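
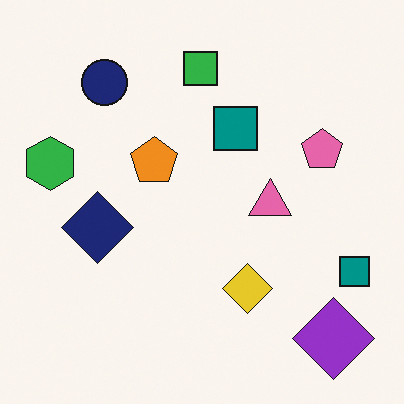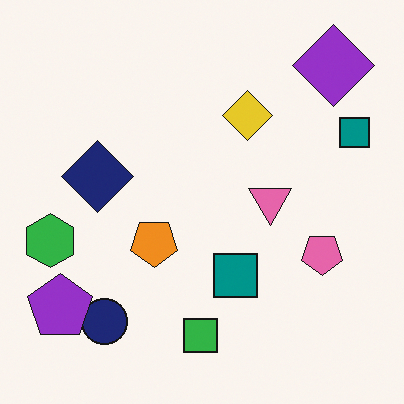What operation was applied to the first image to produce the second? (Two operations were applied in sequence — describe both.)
The transformation is: flipped vertically (top ↔ bottom), then overlaid with an additional purple pentagon.

The purple diamond is in the bottom-right of the first image and the top-right of the second — shapes on opposite sides of the horizontal midline have swapped in a mirror flip. A purple pentagon appears in the second image that is absent from the first.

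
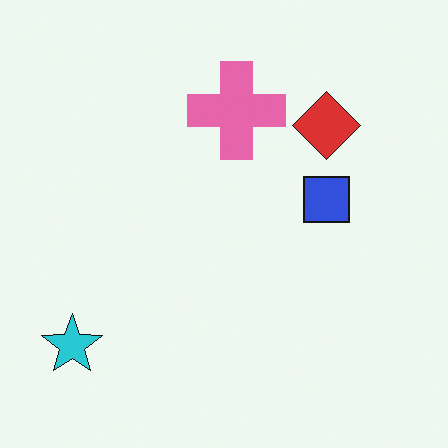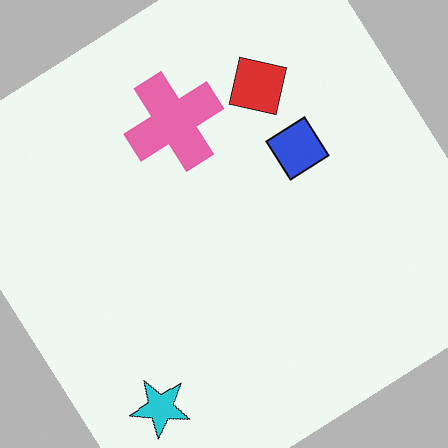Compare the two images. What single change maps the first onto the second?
This is the original image rotated counter-clockwise by a large amount — several tens of degrees.

Every shape is tilted by the same angle and the image corners show triangular fill wedges — a whole-image rotation by a non-right angle.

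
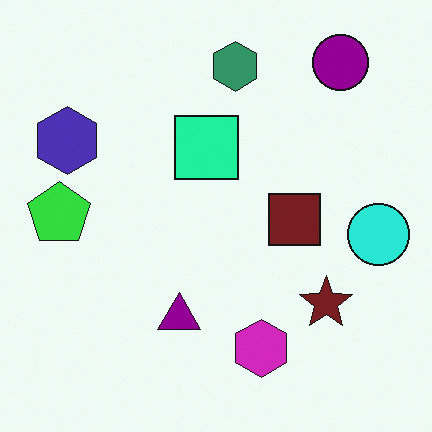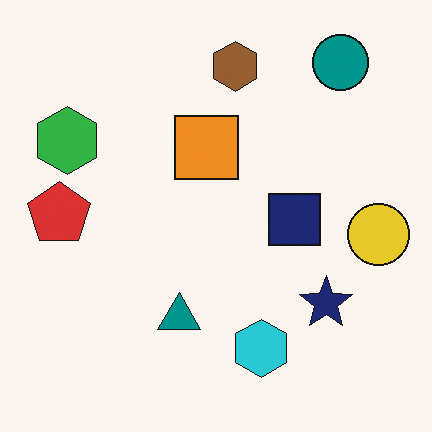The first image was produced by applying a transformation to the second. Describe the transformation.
The first image is the second hue-shifted by a moderate amount.

Every shape's color has rotated by the same amount around the hue wheel — a uniform hue shift.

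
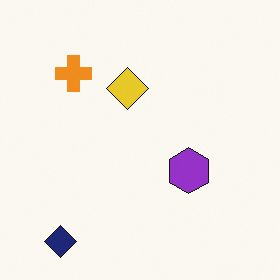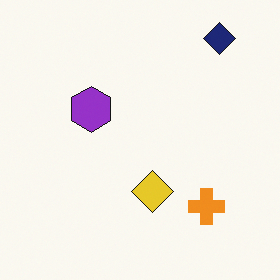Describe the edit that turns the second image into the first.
It was rotated 180°.

The navy diamond sits in the top-right of the second image and the bottom-left of the first — consistent with a whole-image 180° rotation.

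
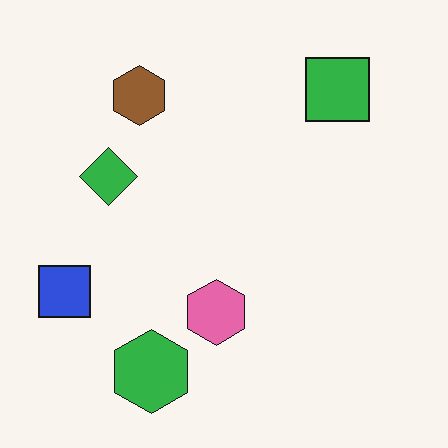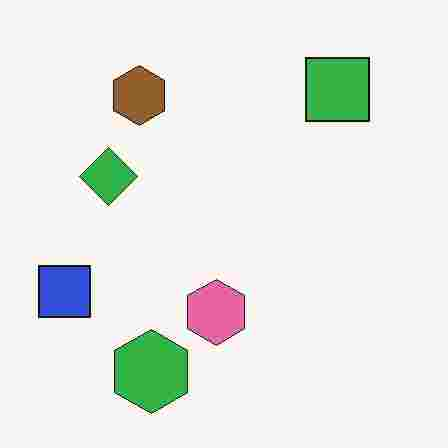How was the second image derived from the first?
This is the original image degraded with heavy JPEG compression.

Blocky 8×8 compression artifacts appear around shape edges and the flat background shows ringing — characteristic JPEG degradation.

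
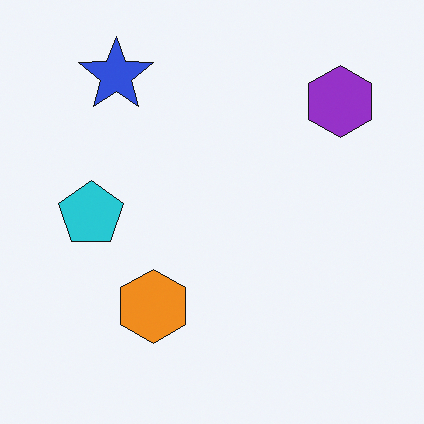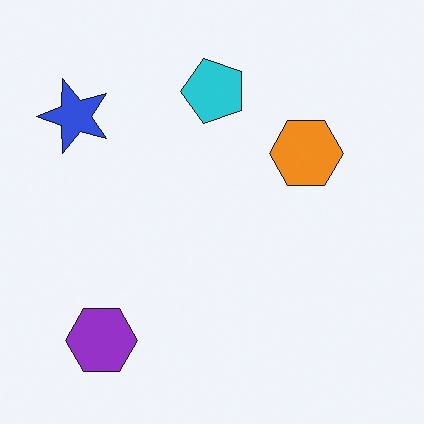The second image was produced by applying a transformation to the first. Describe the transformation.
The second image is the first transposed (reflected across the top-left ↔ bottom-right diagonal).

Shapes have swapped their row and column positions — what was in the top-right is now in the bottom-left — a diagonal reflection.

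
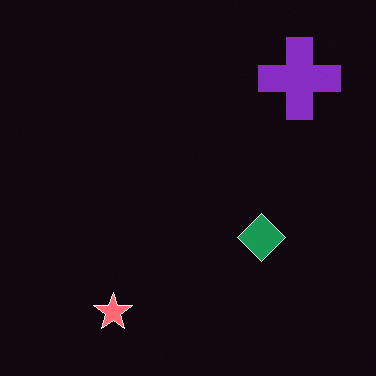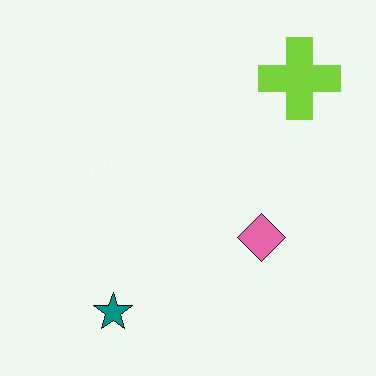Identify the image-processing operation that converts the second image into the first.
The transformation is: color-inverted (negative).

The light background has become dark and every shape's color is its complement — a photographic negative.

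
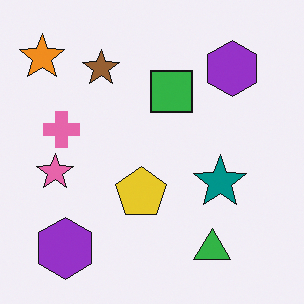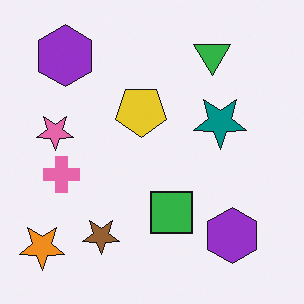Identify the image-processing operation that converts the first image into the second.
The image was flipped vertically (top ↔ bottom).

The green triangle is in the bottom-right of the first image and the top-right of the second — shapes on opposite sides of the horizontal midline have swapped in a mirror flip.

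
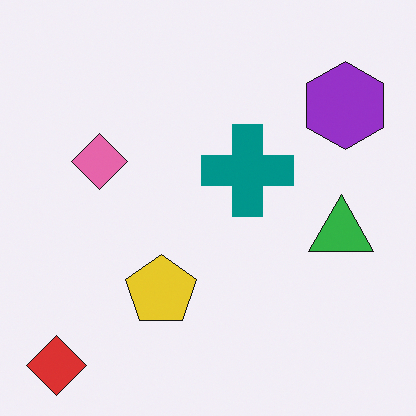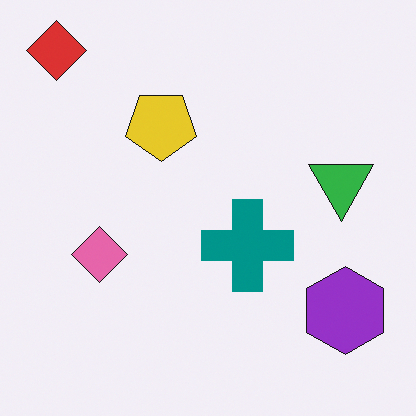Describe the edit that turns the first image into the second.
This is the original image flipped vertically (top ↔ bottom).

The red diamond is in the bottom-left of the first image and the top-left of the second — shapes on opposite sides of the horizontal midline have swapped in a mirror flip.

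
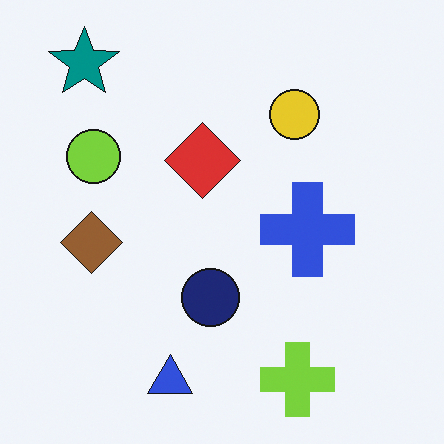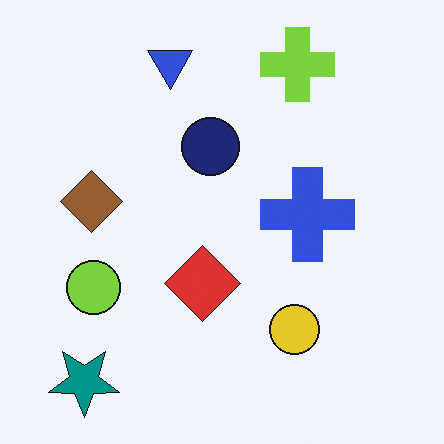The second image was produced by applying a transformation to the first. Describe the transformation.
It was flipped vertically (top ↔ bottom).

The teal star is in the top-left of the first image and the bottom-left of the second — shapes on opposite sides of the horizontal midline have swapped in a mirror flip.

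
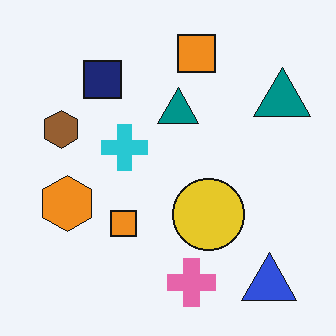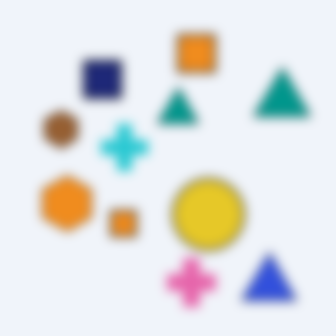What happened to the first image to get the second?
Heavily blurred.

Shape edges and outlines are uniformly softened across the whole image.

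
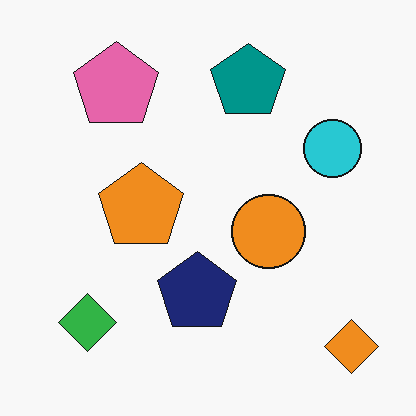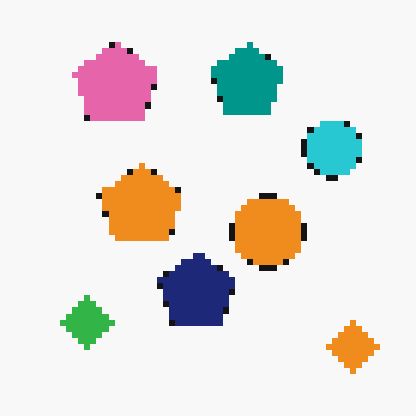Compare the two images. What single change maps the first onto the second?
The second image is the first pixelated into visible square blocks.

Shapes are reduced to large square blocks; fine edges and outlines are lost — a downscale-then-upscale (mosaic) effect.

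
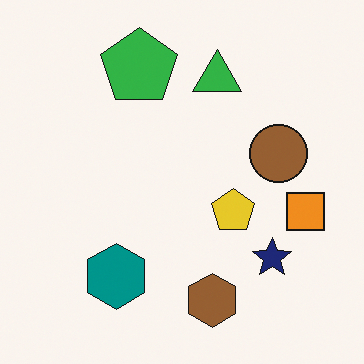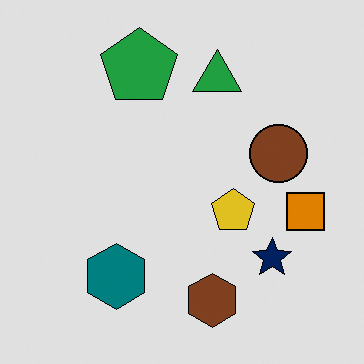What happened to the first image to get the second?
Posterized to a reduced palette.

Each flat color has snapped to a coarser quantized level — most visibly, the near-white background has dropped to a flat grey.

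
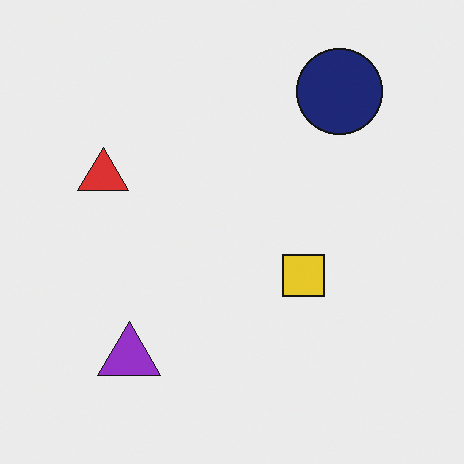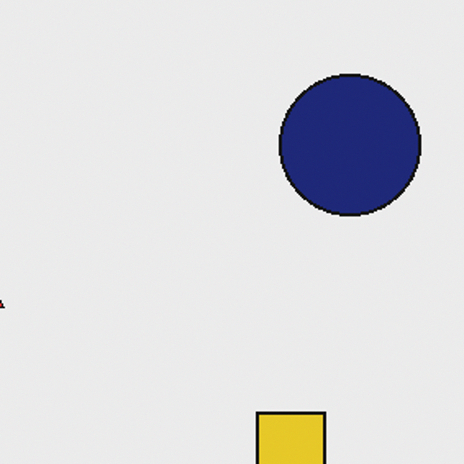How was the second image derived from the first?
The second image is the first cropped tightly and scaled back up.

The visible shapes are larger and the field of view is narrower; shapes near the original edges may be partly or wholly outside the frame — a crop-and-rescale.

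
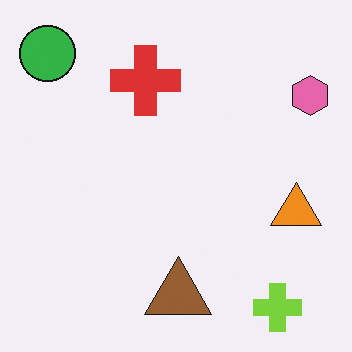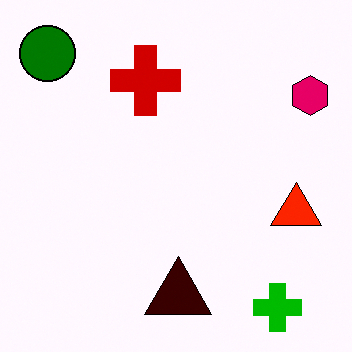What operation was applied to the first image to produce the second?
The image was given much higher contrast.

Tones are pushed away from mid-grey across the whole image — a global contrast change.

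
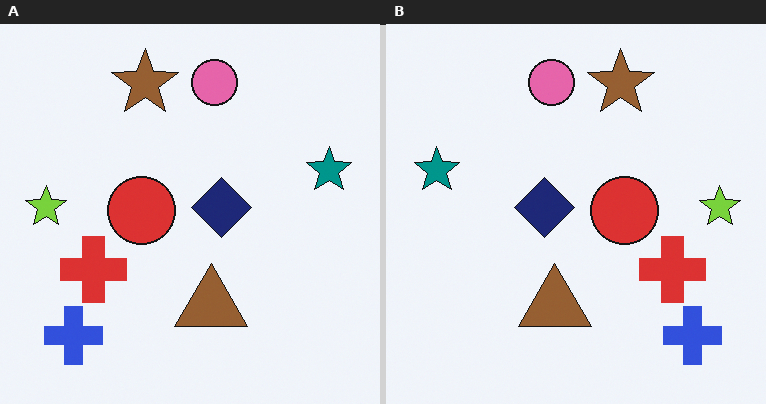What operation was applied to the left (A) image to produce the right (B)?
It was flipped horizontally (left ↔ right).

The lime star is in the left of the left (A) image and the right of the right (B) — shapes on opposite sides of the vertical midline have swapped in a mirror flip.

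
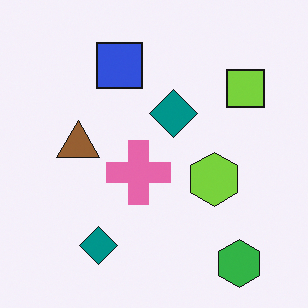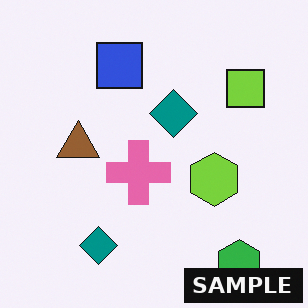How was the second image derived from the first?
It was watermarked with the text "SAMPLE" in the lower-right corner.

A dark label reading "SAMPLE" appears in the lower-right corner.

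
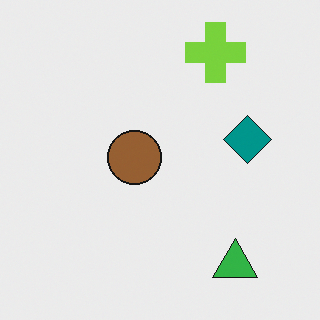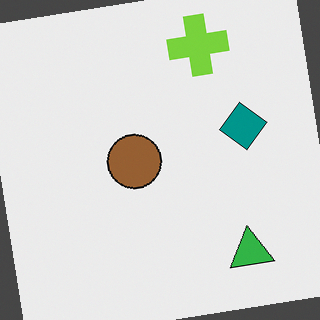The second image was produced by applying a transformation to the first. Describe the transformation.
The image was rotated counter-clockwise by a small amount.

Every shape is tilted by the same angle and the image corners show triangular fill wedges — a whole-image rotation by a non-right angle.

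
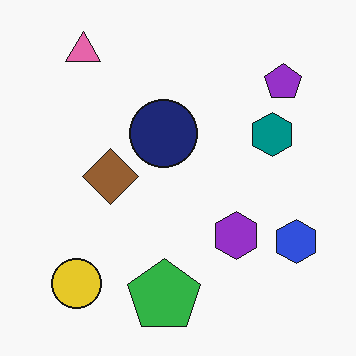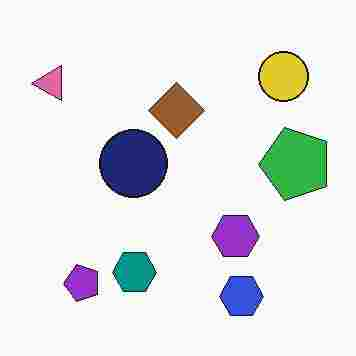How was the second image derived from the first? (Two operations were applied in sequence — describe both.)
The transformation is: transposed (reflected across the top-left ↔ bottom-right diagonal), then heavily JPEG-compressed with obvious blocking artifacts.

Shapes have swapped their row and column positions — what was in the top-right is now in the bottom-left — a diagonal reflection. Blocky 8×8 compression artifacts appear around shape edges and the flat background shows ringing — characteristic JPEG degradation.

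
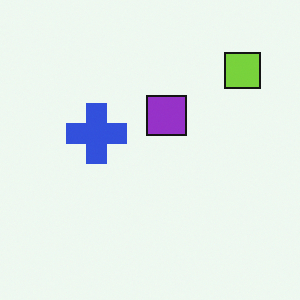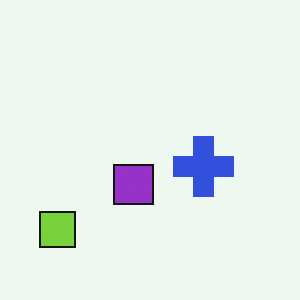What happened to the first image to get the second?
The second image is the first rotated 180°.

The lime square sits in the top-right of the first image and the bottom-left of the second — consistent with a whole-image 180° rotation.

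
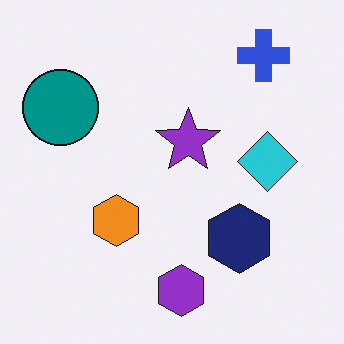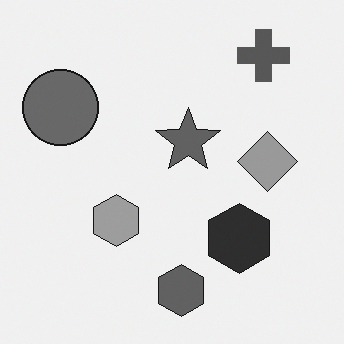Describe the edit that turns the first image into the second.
This is the original image converted to grayscale.

All color is removed — every shape is now a shade of grey.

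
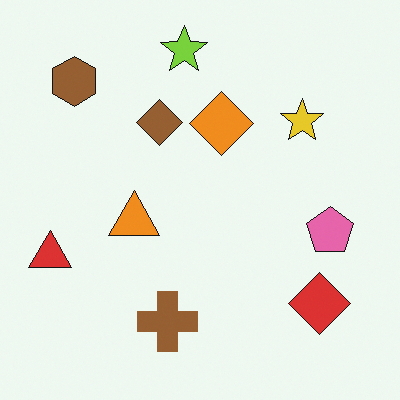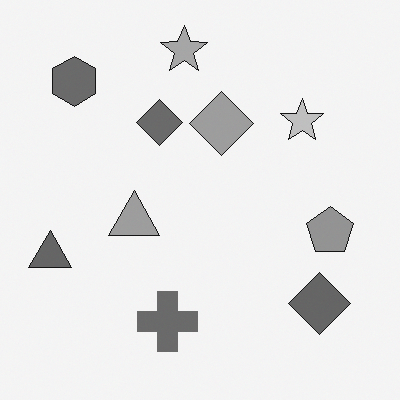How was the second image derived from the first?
Converted to grayscale.

All color is removed — every shape is now a shade of grey.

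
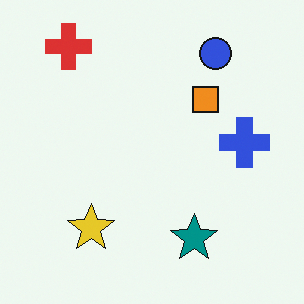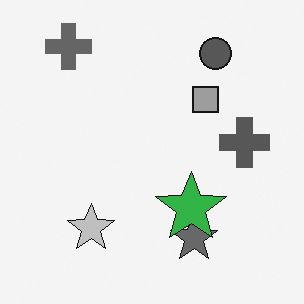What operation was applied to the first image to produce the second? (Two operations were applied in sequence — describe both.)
It was converted to grayscale, then overlaid with an additional green star.

All color is removed — every shape is now a shade of grey. A green star appears in the second image that is absent from the first.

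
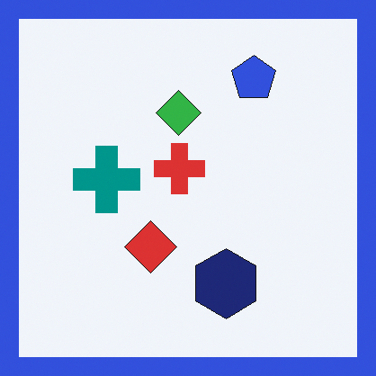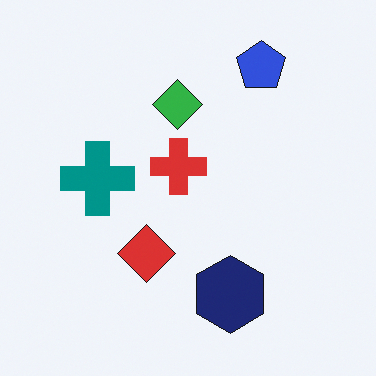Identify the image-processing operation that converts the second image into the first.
The first image is the second framed with a blue border.

A solid blue frame runs around the edge of the first image, with the content slightly shrunk inside it.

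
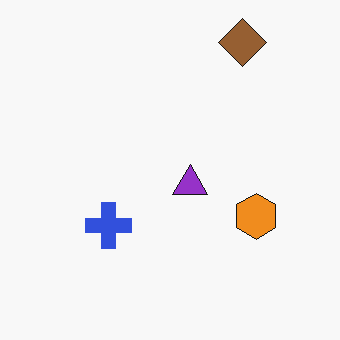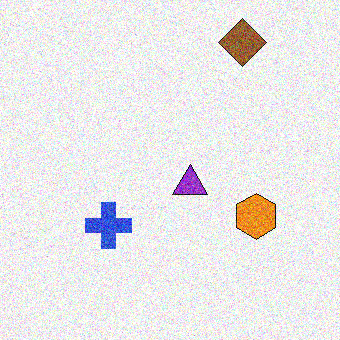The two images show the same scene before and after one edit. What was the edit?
The transformation is: degraded with heavy additive noise.

Random speckle covers the whole image, including the flat background.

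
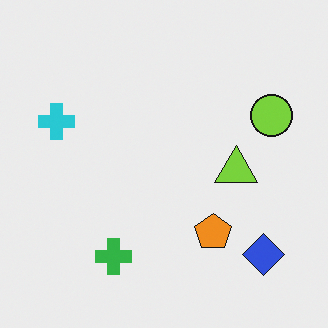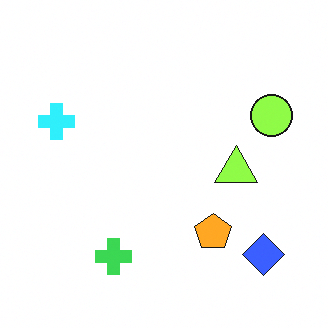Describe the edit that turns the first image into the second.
This is the original image slightly brightened.

Every pixel — background and shapes alike — is uniformly brightened.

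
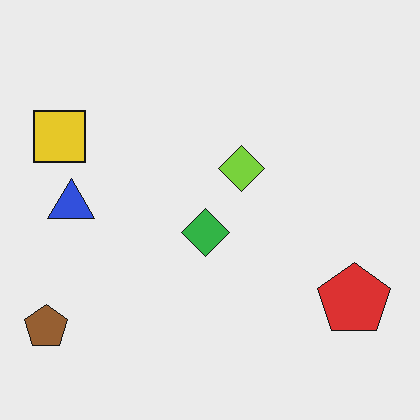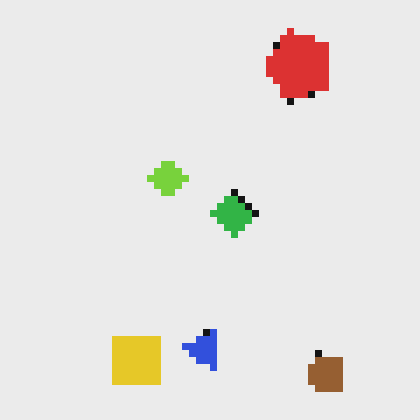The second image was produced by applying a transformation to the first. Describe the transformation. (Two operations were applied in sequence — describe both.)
The image was pixelated into visible square blocks, then rotated 90° counter-clockwise.

Shapes are reduced to large square blocks; fine edges and outlines are lost — a downscale-then-upscale (mosaic) effect. The brown pentagon sits in the bottom-left of the first image and the bottom-right of the second — consistent with a whole-image 90° counter-clockwise rotation.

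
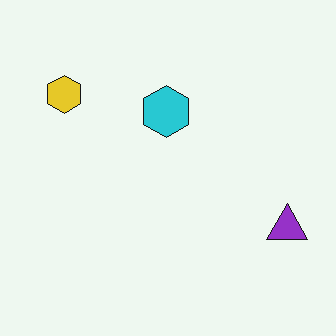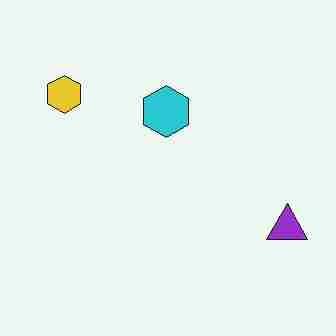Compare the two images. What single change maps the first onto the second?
The transformation is: degraded with heavy JPEG compression.

Blocky 8×8 compression artifacts appear around shape edges and the flat background shows ringing — characteristic JPEG degradation.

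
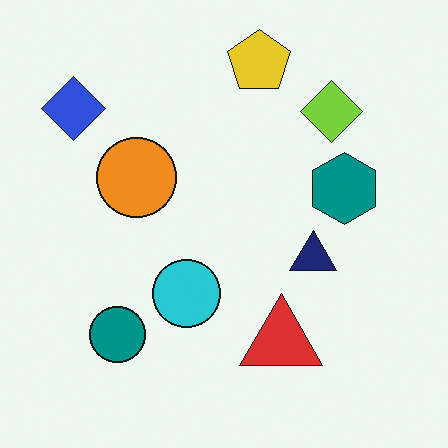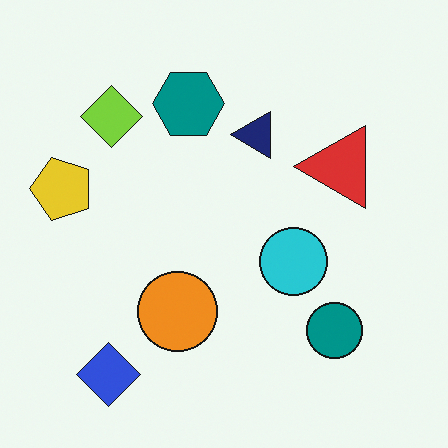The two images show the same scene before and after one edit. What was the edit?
The second image is the first rotated 90° counter-clockwise.

The blue diamond sits in the top-left of the first image and the bottom-left of the second — consistent with a whole-image 90° counter-clockwise rotation.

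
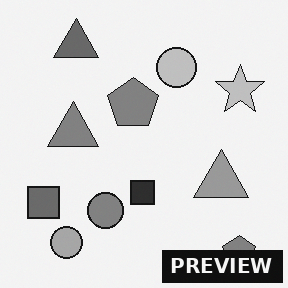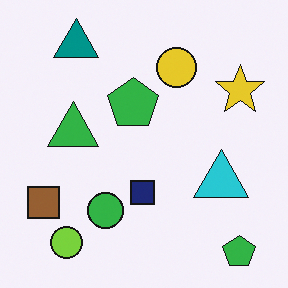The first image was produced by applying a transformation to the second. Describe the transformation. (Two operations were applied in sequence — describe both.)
The image was converted to grayscale, then watermarked with the text "PREVIEW" in the lower-right corner.

All color is removed — every shape is now a shade of grey. A dark label reading "PREVIEW" appears in the lower-right corner.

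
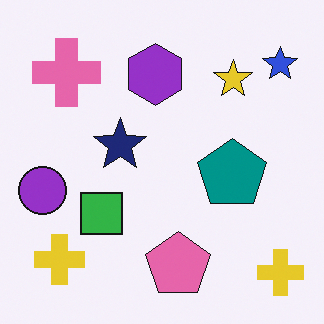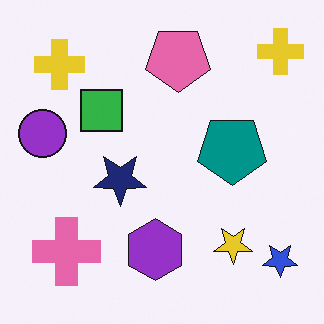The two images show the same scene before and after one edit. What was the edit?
This is the original image flipped vertically (top ↔ bottom).

The pink pentagon is in the bottom of the first image and the top of the second — shapes on opposite sides of the horizontal midline have swapped in a mirror flip.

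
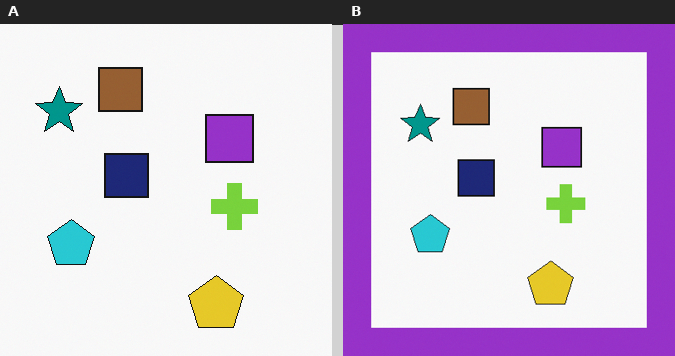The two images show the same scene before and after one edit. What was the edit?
The image was framed with a purple border.

A solid purple frame runs around the edge of the right (B) image, with the content slightly shrunk inside it.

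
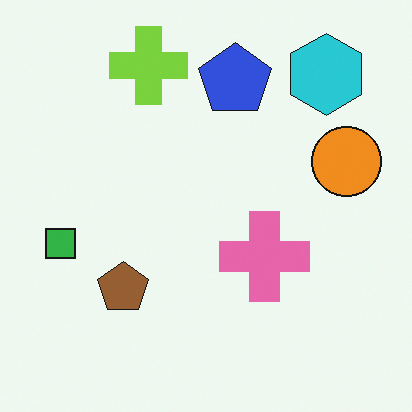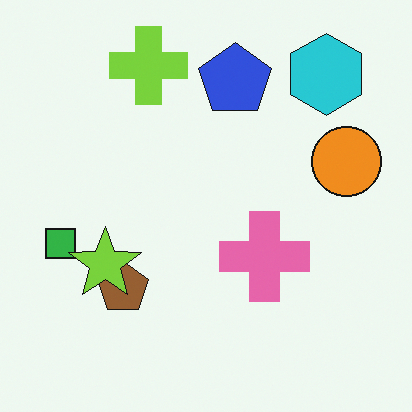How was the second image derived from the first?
The second image is the first overlaid with an additional lime star.

A lime star appears in the second image that is absent from the first.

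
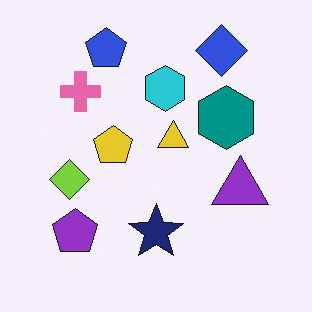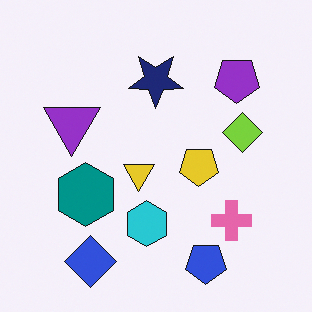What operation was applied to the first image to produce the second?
This is the original image rotated 180°.

The blue diamond sits in the top-right of the first image and the bottom-left of the second — consistent with a whole-image 180° rotation.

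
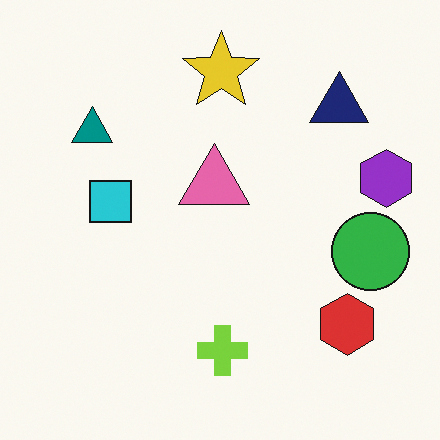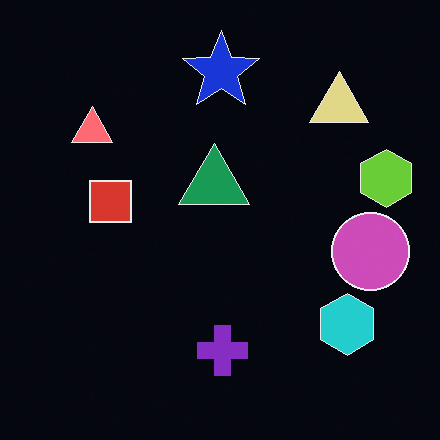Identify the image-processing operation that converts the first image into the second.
It was color-inverted (negative).

The light background has become dark and every shape's color is its complement — a photographic negative.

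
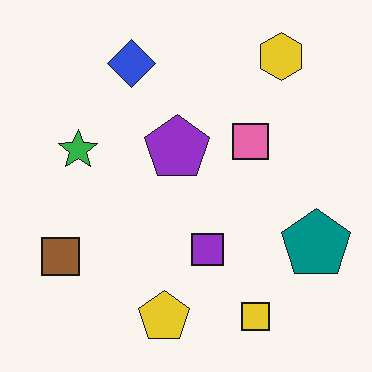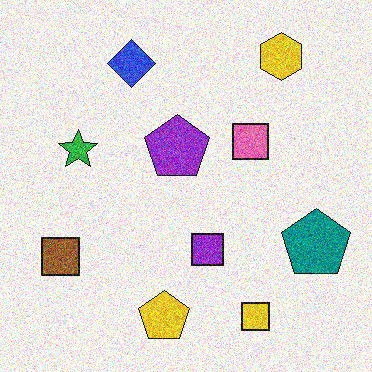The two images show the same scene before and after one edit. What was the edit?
The transformation is: degraded with a thick layer of grain.

Random speckle covers the whole image, including the flat background.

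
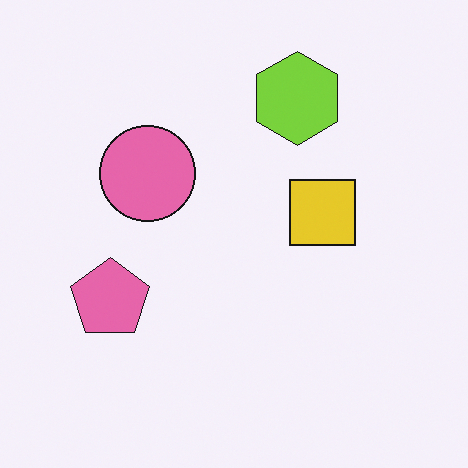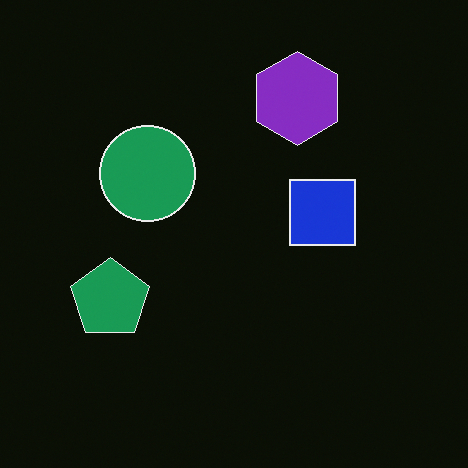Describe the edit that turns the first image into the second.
The transformation is: color-inverted (negative).

The light background has become dark and every shape's color is its complement — a photographic negative.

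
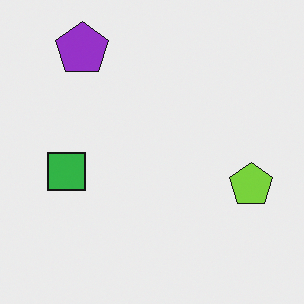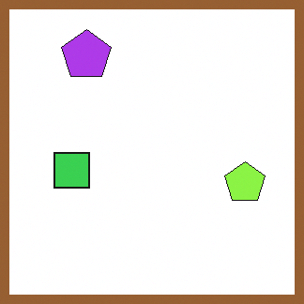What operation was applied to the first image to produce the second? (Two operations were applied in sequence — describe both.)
The image was brightened a little, then framed with a brown border.

Every pixel — background and shapes alike — is uniformly brightened. A solid brown frame runs around the edge of the second image, with the content slightly shrunk inside it.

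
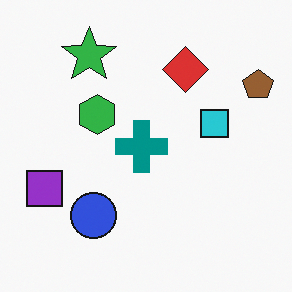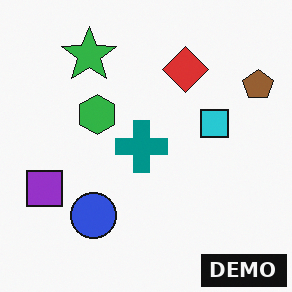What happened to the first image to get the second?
This is the original image watermarked with the text "DEMO" in the lower-right corner.

A dark label reading "DEMO" appears in the lower-right corner.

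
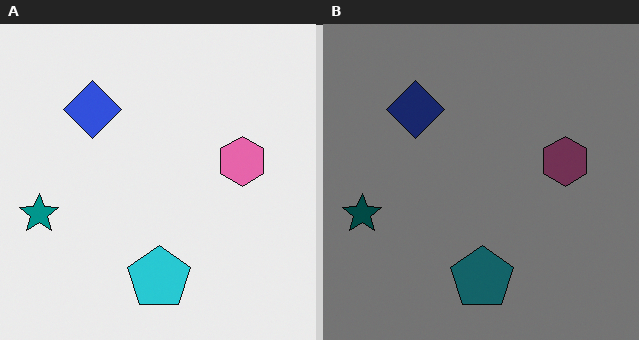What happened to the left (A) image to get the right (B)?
It was darkened a lot.

Every pixel — background and shapes alike — is uniformly darkened.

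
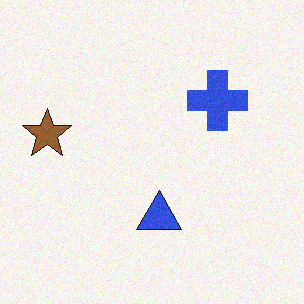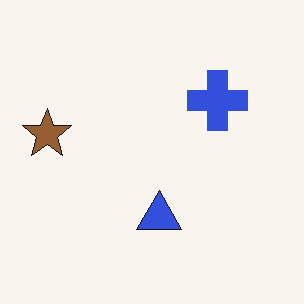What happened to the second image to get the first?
The image was degraded with subtle gaussian noise.

Random speckle covers the whole image, including the flat background.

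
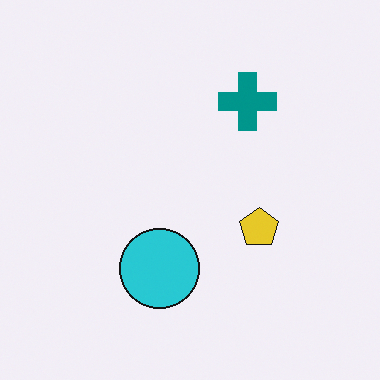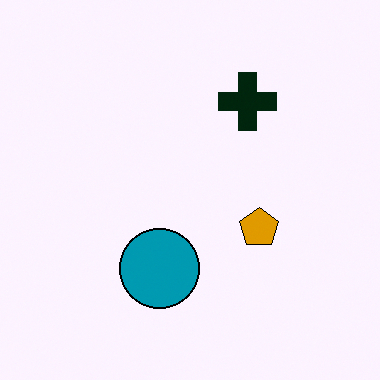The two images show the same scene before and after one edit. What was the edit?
This is the original image given much higher contrast.

Tones are pushed away from mid-grey across the whole image — a global contrast change.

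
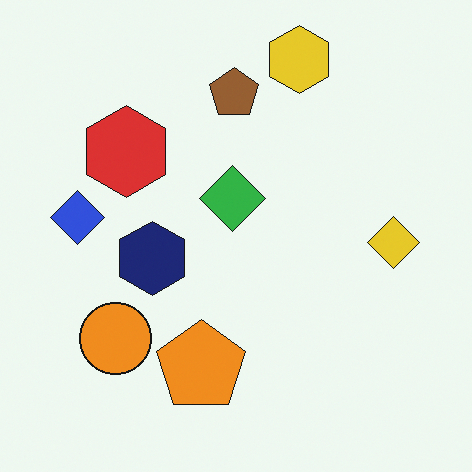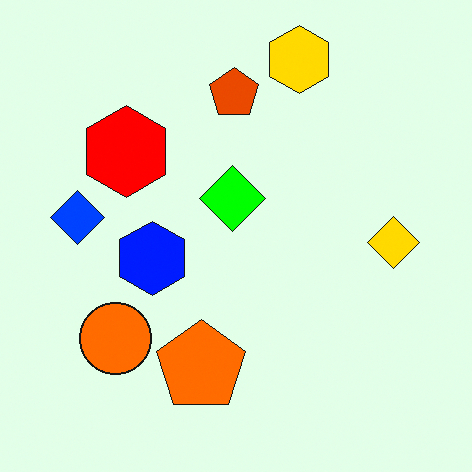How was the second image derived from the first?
The image was heavily oversaturated.

All colors are more vivid — a global saturation change.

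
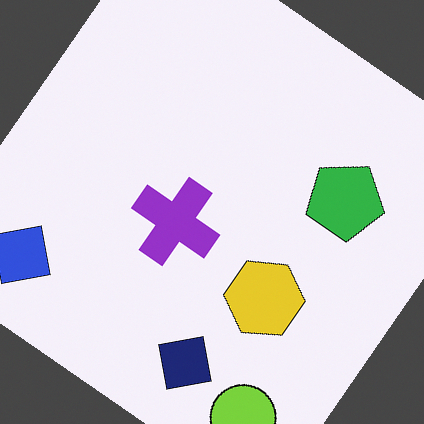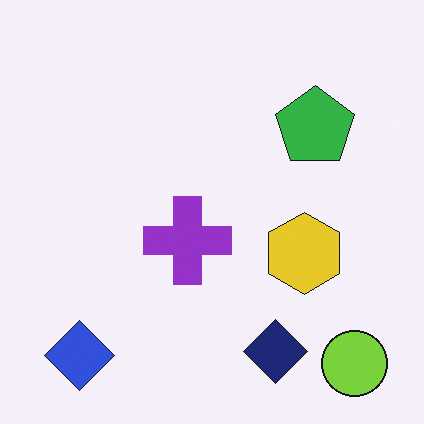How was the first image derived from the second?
It was rotated clockwise by a large amount — several tens of degrees.

Every shape is tilted by the same angle and the image corners show triangular fill wedges — a whole-image rotation by a non-right angle.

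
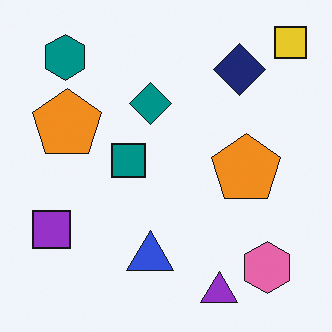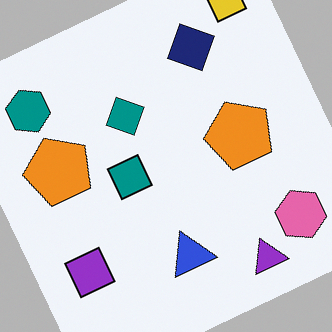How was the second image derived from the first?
The transformation is: rotated counter-clockwise by a clearly visible amount.

Every shape is tilted by the same angle and the image corners show triangular fill wedges — a whole-image rotation by a non-right angle.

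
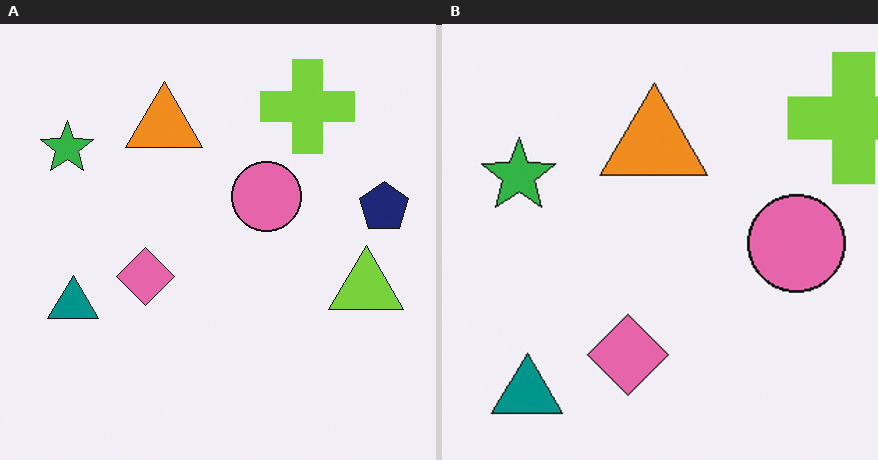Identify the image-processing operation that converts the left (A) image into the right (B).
It was cropped slightly and scaled back up.

The visible shapes are larger and the field of view is narrower; shapes near the original edges may be partly or wholly outside the frame — a crop-and-rescale.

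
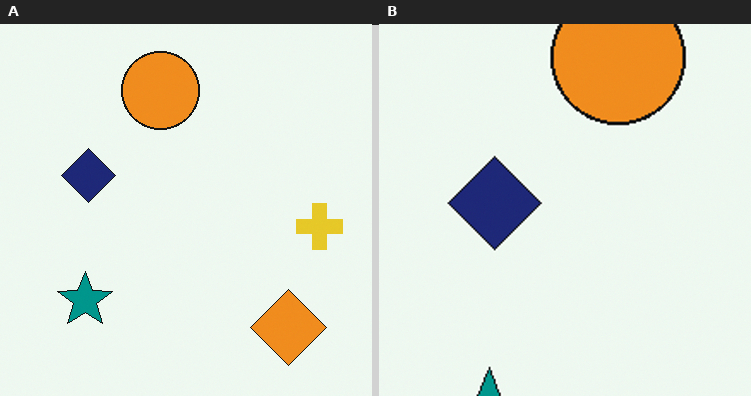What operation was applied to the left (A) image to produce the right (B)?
Cropped to a noticeably smaller region and rescaled.

The visible shapes are larger and the field of view is narrower; shapes near the original edges may be partly or wholly outside the frame — a crop-and-rescale.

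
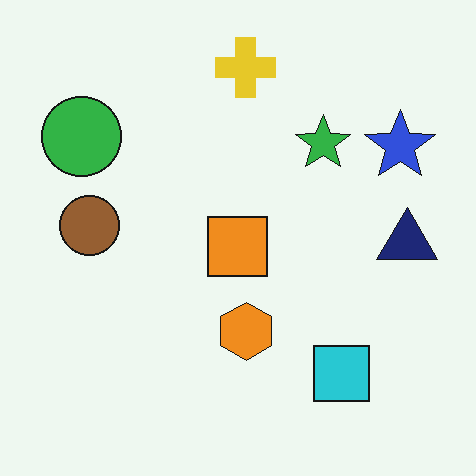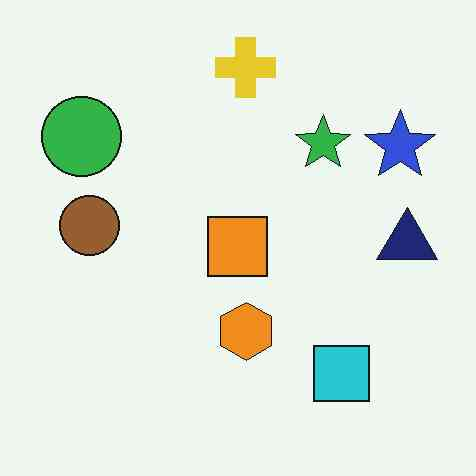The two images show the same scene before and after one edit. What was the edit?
It was given moderate JPEG compression.

Blocky 8×8 compression artifacts appear around shape edges and the flat background shows ringing — characteristic JPEG degradation.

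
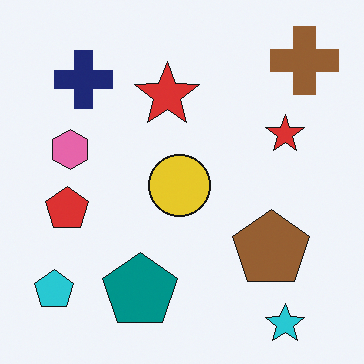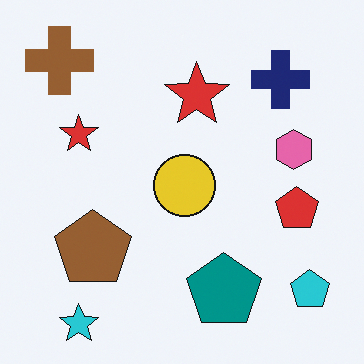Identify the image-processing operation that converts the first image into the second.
The transformation is: flipped horizontally (left ↔ right).

The cyan pentagon is in the bottom-left of the first image and the bottom-right of the second — shapes on opposite sides of the vertical midline have swapped in a mirror flip.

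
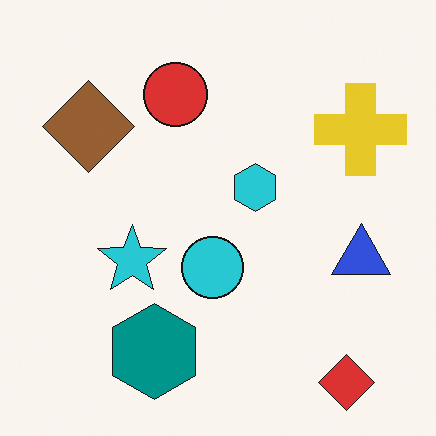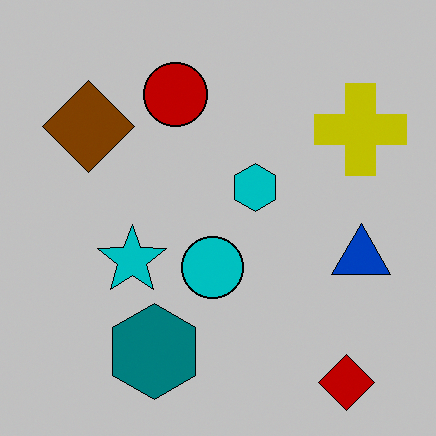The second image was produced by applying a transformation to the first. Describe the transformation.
The transformation is: heavily posterized to just a handful of flat colors.

Each flat color has snapped to a coarser quantized level — most visibly, the near-white background has dropped to a flat grey.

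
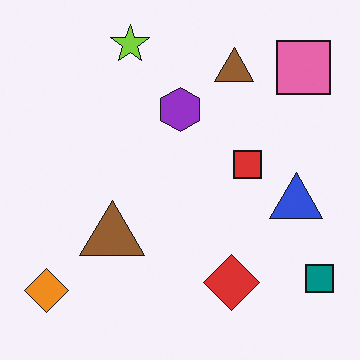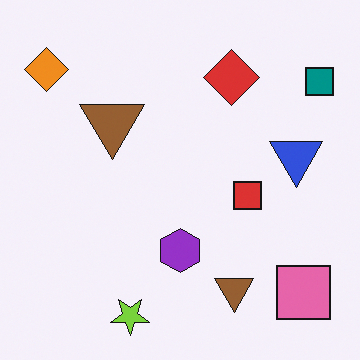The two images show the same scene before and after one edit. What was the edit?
The image was flipped vertically (top ↔ bottom).

The lime star is in the top of the first image and the bottom of the second — shapes on opposite sides of the horizontal midline have swapped in a mirror flip.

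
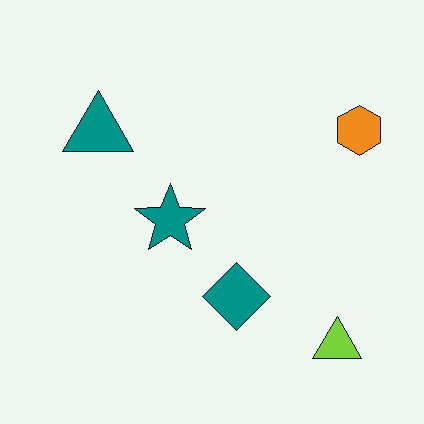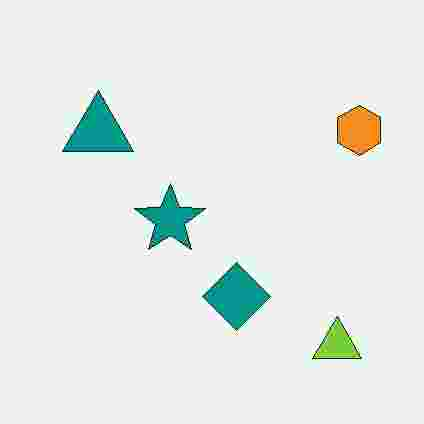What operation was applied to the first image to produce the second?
The second image is the first degraded with heavy JPEG compression.

Blocky 8×8 compression artifacts appear around shape edges and the flat background shows ringing — characteristic JPEG degradation.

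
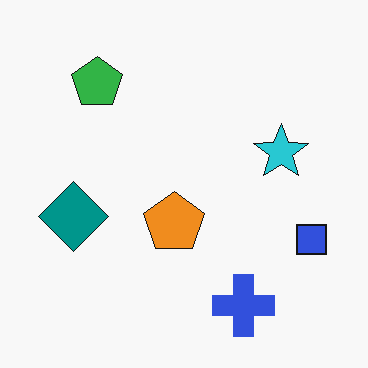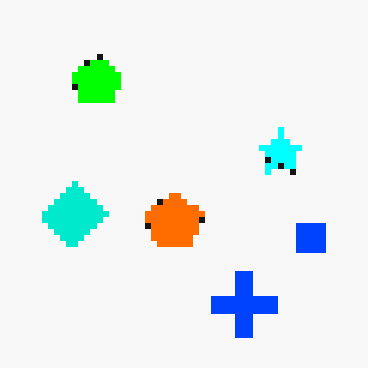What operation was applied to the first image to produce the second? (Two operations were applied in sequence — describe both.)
This is the original image heavily oversaturated, then pixelated into visible square blocks.

All colors are more vivid — a global saturation change. Shapes are reduced to large square blocks; fine edges and outlines are lost — a downscale-then-upscale (mosaic) effect.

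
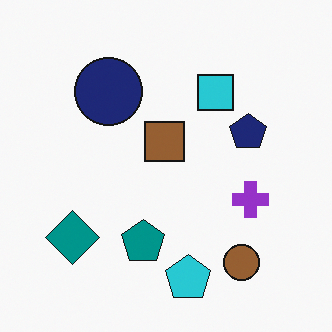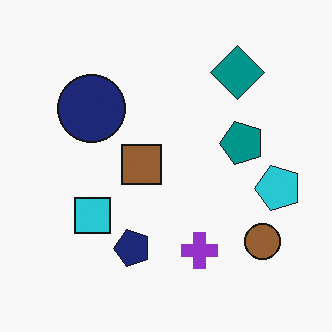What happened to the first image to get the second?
The second image is the first transposed (reflected across the top-left ↔ bottom-right diagonal).

Shapes have swapped their row and column positions — what was in the top-right is now in the bottom-left — a diagonal reflection.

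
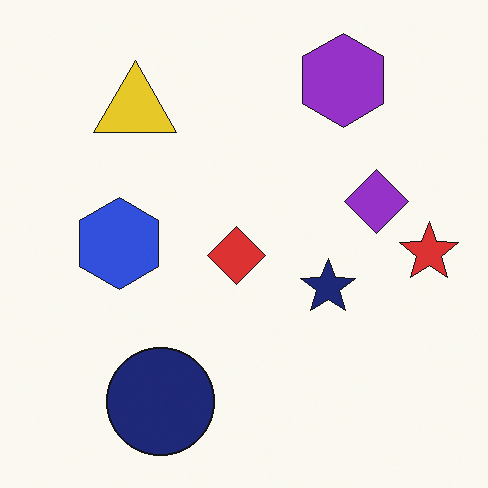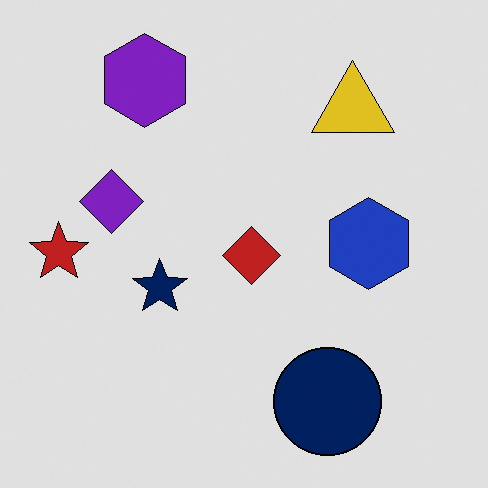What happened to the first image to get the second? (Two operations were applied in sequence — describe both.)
Flipped horizontally (left ↔ right), then posterized to a reduced palette.

The red star is in the right of the first image and the left of the second — shapes on opposite sides of the vertical midline have swapped in a mirror flip. Each flat color has snapped to a coarser quantized level — most visibly, the near-white background has dropped to a flat grey.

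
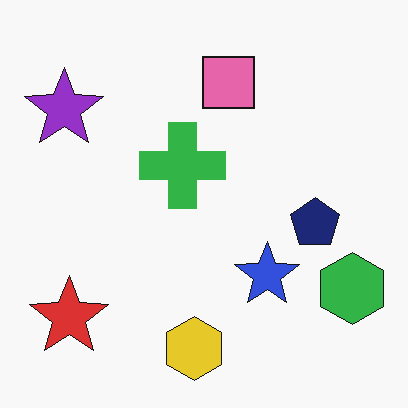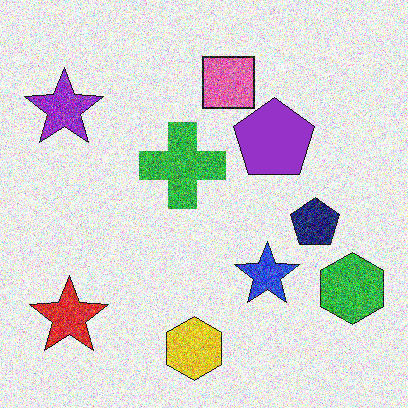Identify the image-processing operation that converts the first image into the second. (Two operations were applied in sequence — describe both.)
The image was degraded with heavy additive noise, then overlaid with an additional purple pentagon.

Random speckle covers the whole image, including the flat background. A purple pentagon appears in the second image that is absent from the first.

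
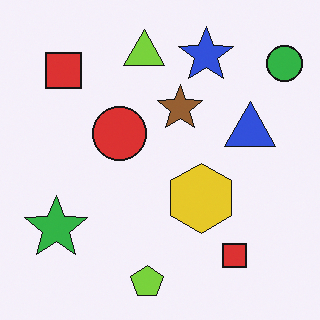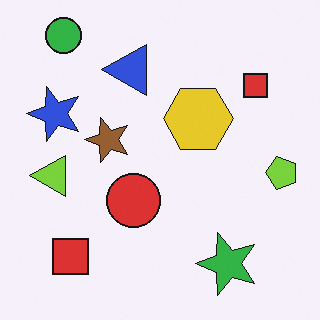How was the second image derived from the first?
The transformation is: rotated 90° counter-clockwise.

The green circle sits in the top-right of the first image and the top-left of the second — consistent with a whole-image 90° counter-clockwise rotation.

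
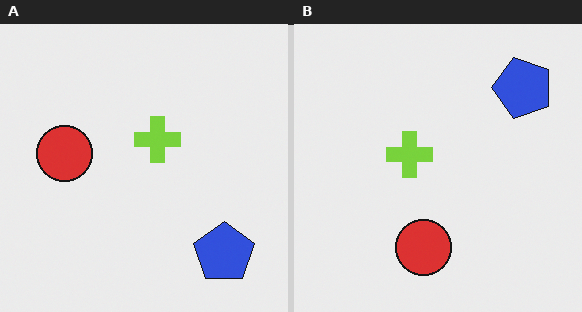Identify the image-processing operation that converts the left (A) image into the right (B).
The transformation is: rotated 90° counter-clockwise.

The blue pentagon sits in the bottom-right of the left (A) image and the top-right of the right (B) — consistent with a whole-image 90° counter-clockwise rotation.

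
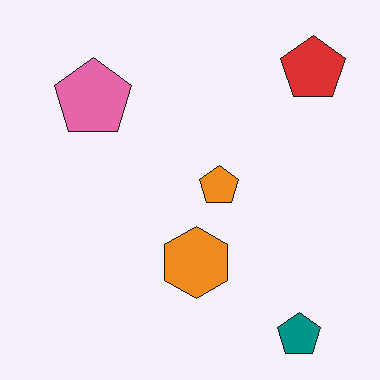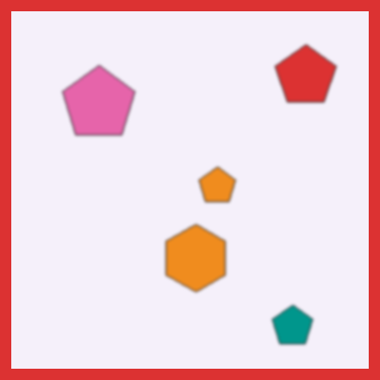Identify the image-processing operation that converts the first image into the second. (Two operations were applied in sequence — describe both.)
The transformation is: lightly blurred, then framed with a red border.

Shape edges and outlines are uniformly softened across the whole image. A solid red frame runs around the edge of the second image, with the content slightly shrunk inside it.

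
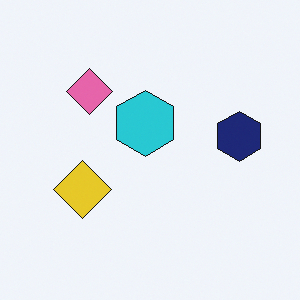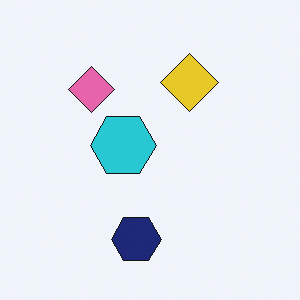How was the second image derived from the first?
Transposed (reflected across the top-left ↔ bottom-right diagonal).

Shapes have swapped their row and column positions — what was in the top-right is now in the bottom-left — a diagonal reflection.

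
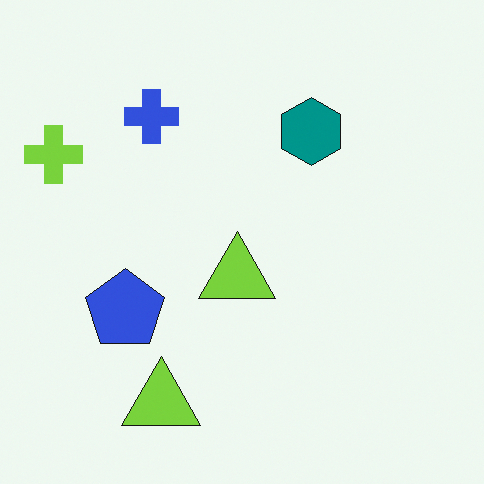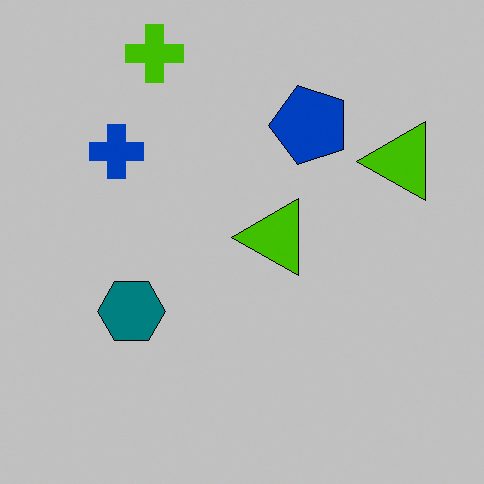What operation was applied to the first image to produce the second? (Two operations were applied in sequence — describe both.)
The second image is the first transposed (reflected across the top-left ↔ bottom-right diagonal), then heavily posterized to just a handful of flat colors.

Shapes have swapped their row and column positions — what was in the top-right is now in the bottom-left — a diagonal reflection. Each flat color has snapped to a coarser quantized level — most visibly, the near-white background has dropped to a flat grey.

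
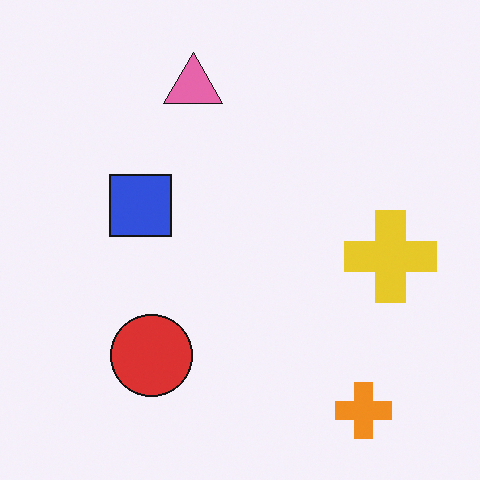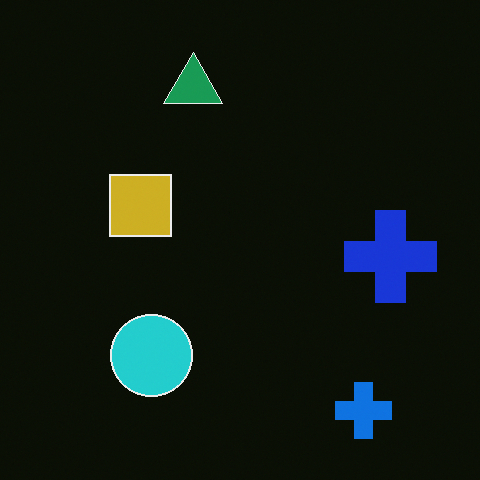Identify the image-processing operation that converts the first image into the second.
Color-inverted (negative).

The light background has become dark and every shape's color is its complement — a photographic negative.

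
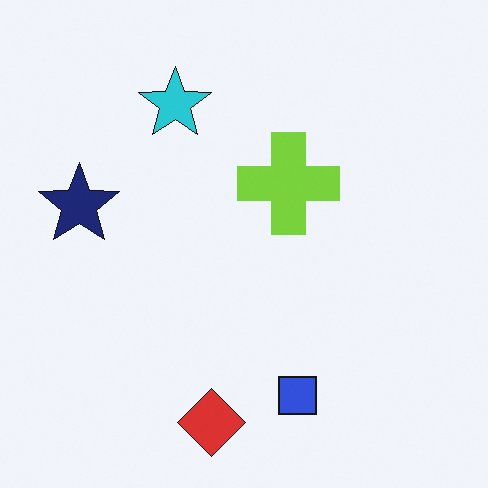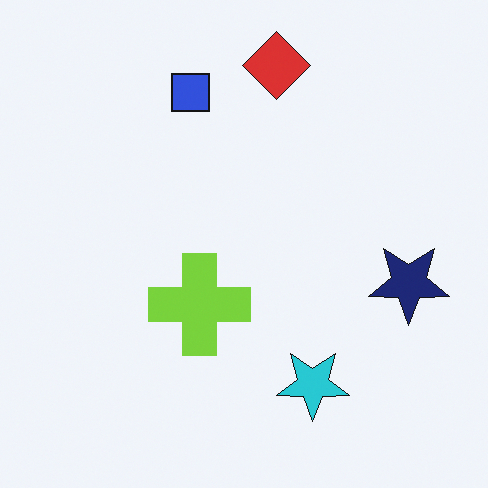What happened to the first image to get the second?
It was rotated 180°.

The red diamond sits in the bottom of the first image and the top of the second — consistent with a whole-image 180° rotation.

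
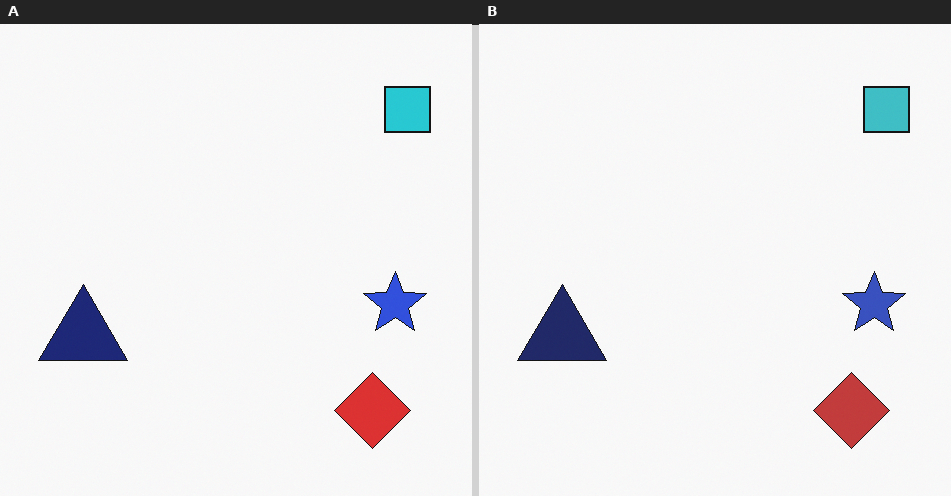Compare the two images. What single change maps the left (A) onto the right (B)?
It was slightly desaturated.

All colors are more muted and greyish — a global saturation change.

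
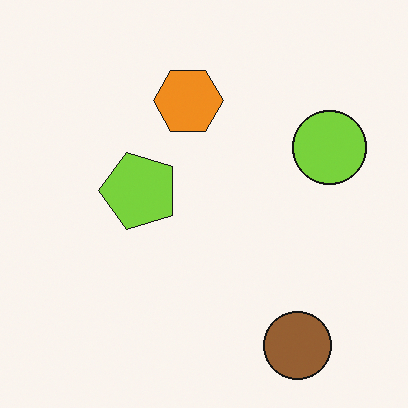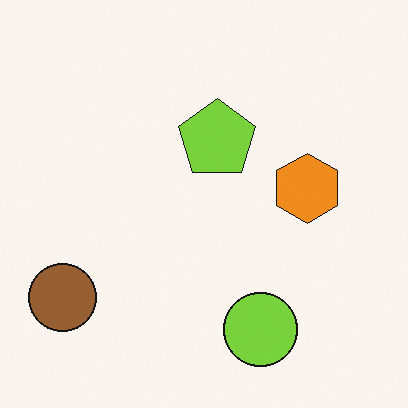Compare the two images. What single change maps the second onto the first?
It was rotated 90° counter-clockwise.

The brown circle sits in the bottom-left of the second image and the bottom-right of the first — consistent with a whole-image 90° counter-clockwise rotation.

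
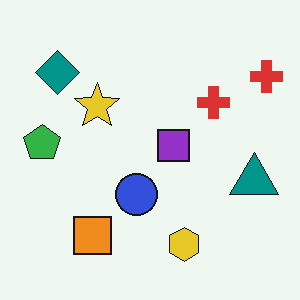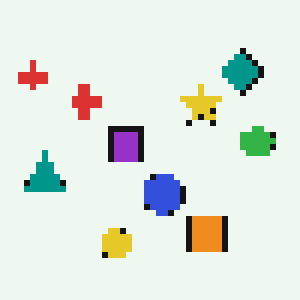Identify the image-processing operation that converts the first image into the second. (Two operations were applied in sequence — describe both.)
It was flipped horizontally (left ↔ right), then moderately pixelated.

The green pentagon is in the left of the first image and the right of the second — shapes on opposite sides of the vertical midline have swapped in a mirror flip. Shapes are reduced to large square blocks; fine edges and outlines are lost — a downscale-then-upscale (mosaic) effect.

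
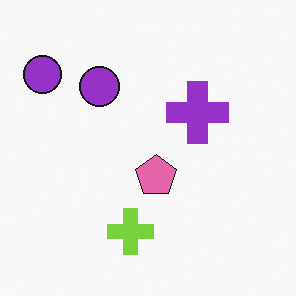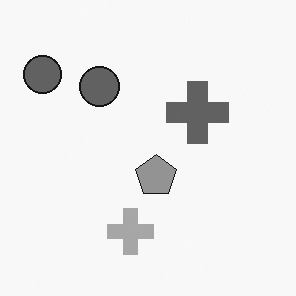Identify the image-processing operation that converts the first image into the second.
Converted to grayscale.

All color is removed — every shape is now a shade of grey.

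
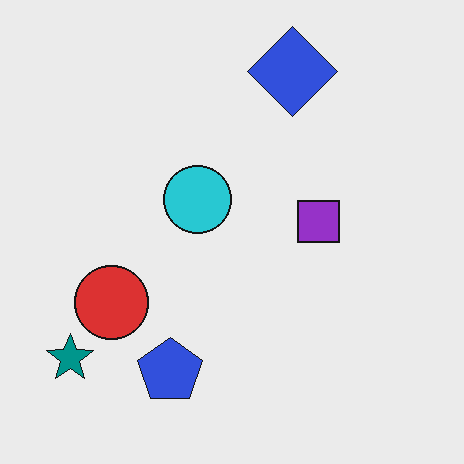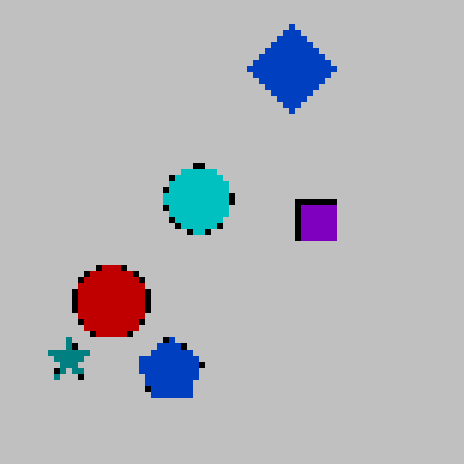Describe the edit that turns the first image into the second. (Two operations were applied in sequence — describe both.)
It was heavily posterized to just a handful of flat colors, then pixelated into visible square blocks.

Each flat color has snapped to a coarser quantized level — most visibly, the near-white background has dropped to a flat grey. Shapes are reduced to large square blocks; fine edges and outlines are lost — a downscale-then-upscale (mosaic) effect.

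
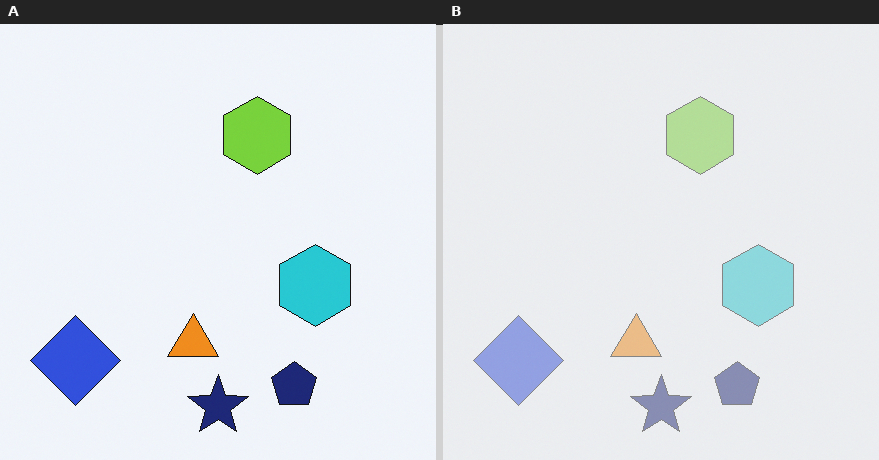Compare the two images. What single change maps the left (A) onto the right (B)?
It was given much lower contrast.

Tones are pushed toward mid-grey across the whole image — a global contrast change.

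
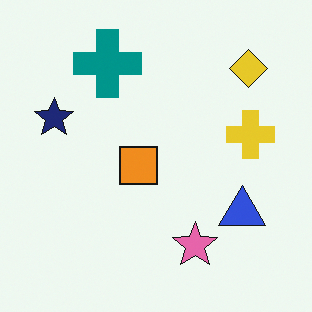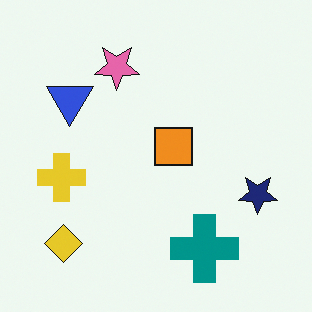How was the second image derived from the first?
This is the original image rotated 180°.

The yellow diamond sits in the top-right of the first image and the bottom-left of the second — consistent with a whole-image 180° rotation.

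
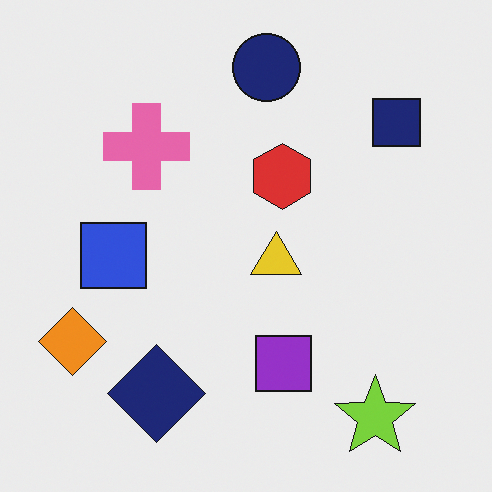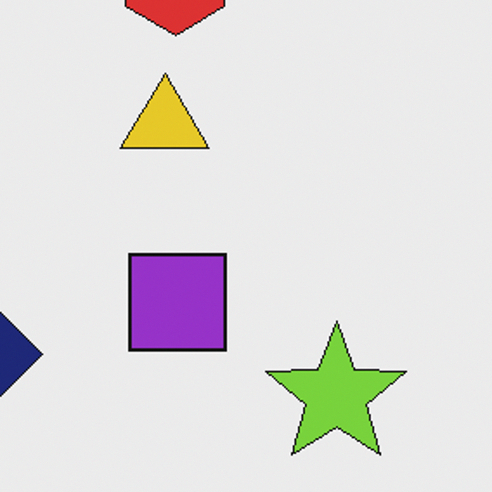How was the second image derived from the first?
Cropped to a noticeably smaller region and rescaled.

The visible shapes are larger and the field of view is narrower; shapes near the original edges may be partly or wholly outside the frame — a crop-and-rescale.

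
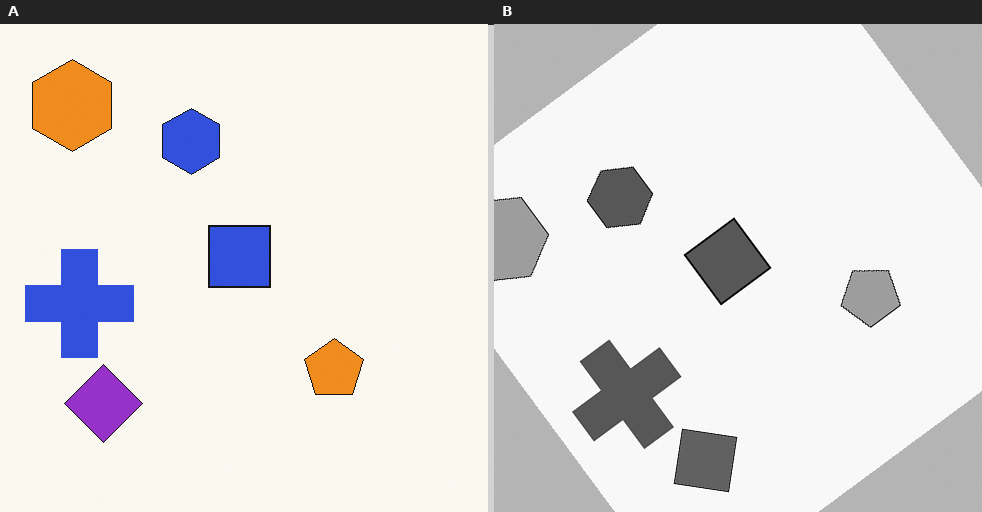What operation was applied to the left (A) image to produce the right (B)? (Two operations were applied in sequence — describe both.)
The image was rotated counter-clockwise by a large amount — several tens of degrees, then converted to grayscale.

Every shape is tilted by the same angle and the image corners show triangular fill wedges — a whole-image rotation by a non-right angle. All color is removed — every shape is now a shade of grey.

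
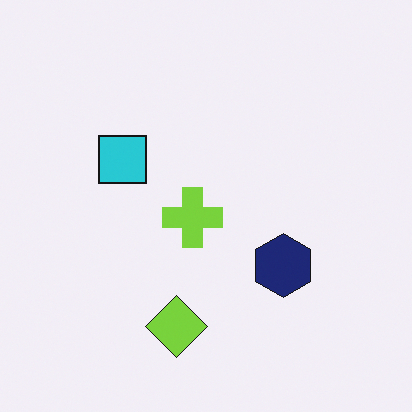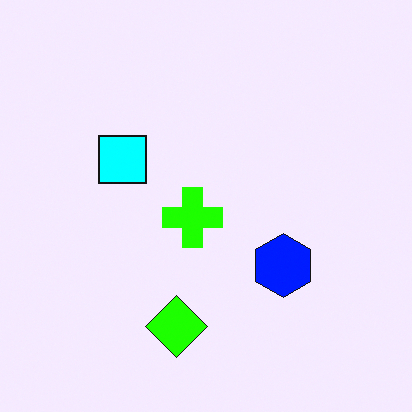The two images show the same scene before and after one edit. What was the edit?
The second image is the first made much more vivid (saturation change).

All colors are more vivid — a global saturation change.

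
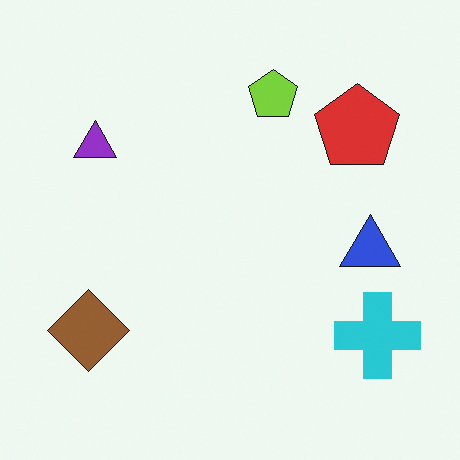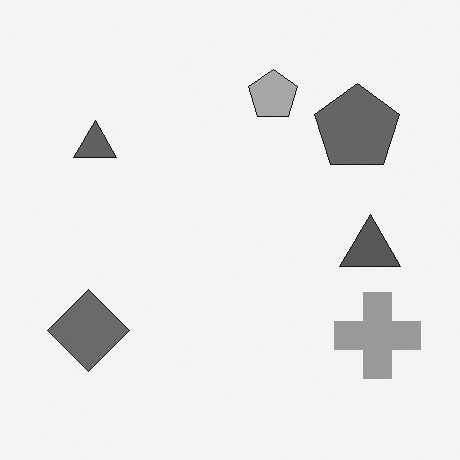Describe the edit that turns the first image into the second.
The image was converted to grayscale.

All color is removed — every shape is now a shade of grey.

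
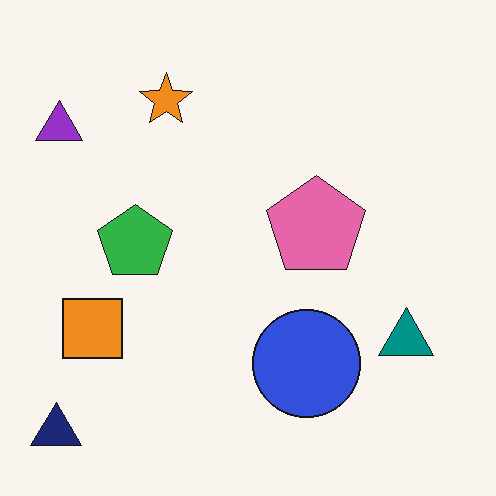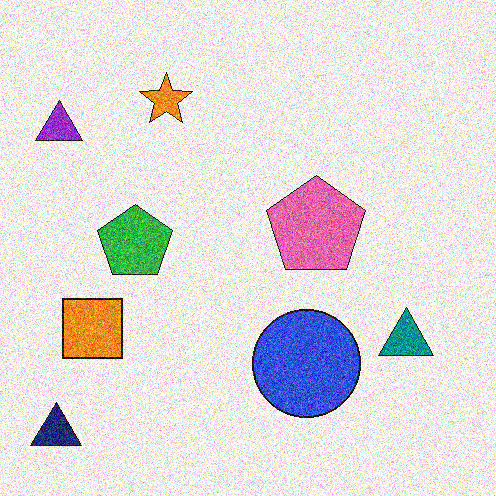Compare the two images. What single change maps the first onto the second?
It was degraded with a thick layer of grain.

Random speckle covers the whole image, including the flat background.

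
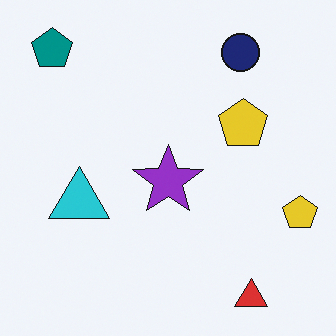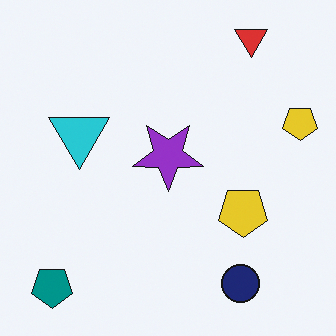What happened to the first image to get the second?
This is the original image flipped vertically (top ↔ bottom).

The red triangle is in the bottom-right of the first image and the top-right of the second — shapes on opposite sides of the horizontal midline have swapped in a mirror flip.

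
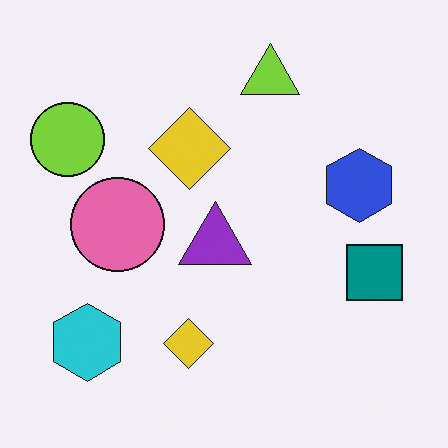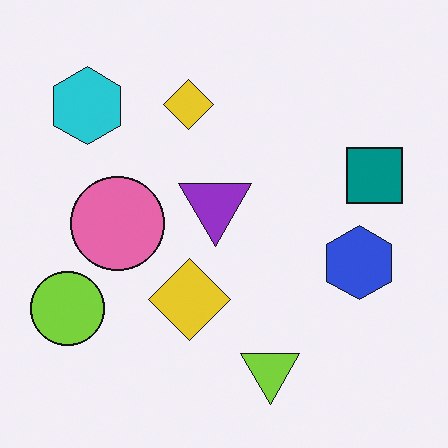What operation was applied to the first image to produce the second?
It was flipped vertically (top ↔ bottom).

The lime triangle is in the top of the first image and the bottom of the second — shapes on opposite sides of the horizontal midline have swapped in a mirror flip.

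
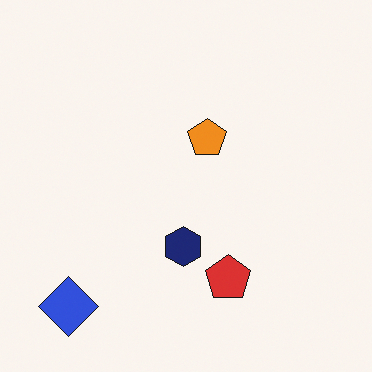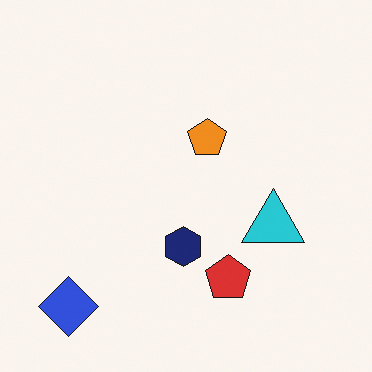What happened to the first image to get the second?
The transformation is: overlaid with an additional cyan triangle.

A cyan triangle appears in the second image that is absent from the first.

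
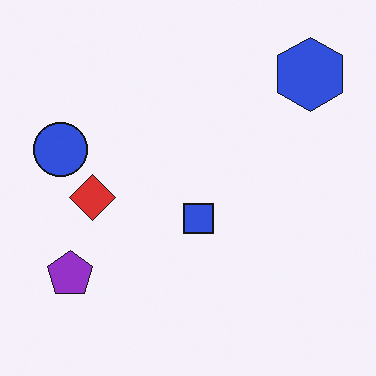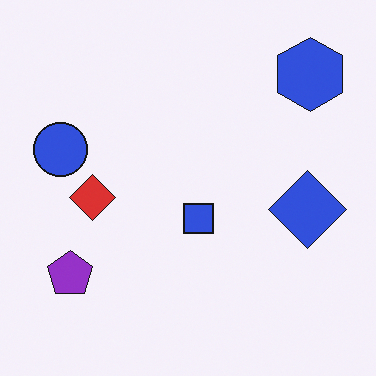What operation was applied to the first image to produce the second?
The second image is the first overlaid with an additional blue diamond.

A blue diamond appears in the second image that is absent from the first.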